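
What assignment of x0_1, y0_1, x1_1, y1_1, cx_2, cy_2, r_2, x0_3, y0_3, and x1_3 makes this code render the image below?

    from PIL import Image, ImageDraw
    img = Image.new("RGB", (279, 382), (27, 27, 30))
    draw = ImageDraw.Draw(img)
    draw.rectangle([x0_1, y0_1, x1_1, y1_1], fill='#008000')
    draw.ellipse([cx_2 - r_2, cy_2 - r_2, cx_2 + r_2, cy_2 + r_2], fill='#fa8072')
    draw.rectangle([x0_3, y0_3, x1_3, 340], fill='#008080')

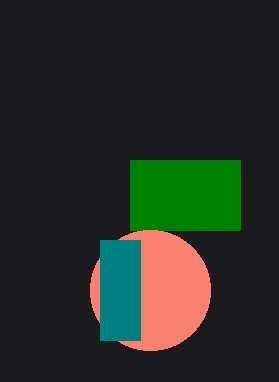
x0_1 = 130
y0_1 = 160
x1_1 = 240
y1_1 = 230
cx_2 = 150
cy_2 = 290
r_2 = 60
x0_3 = 100
y0_3 = 240
x1_3 = 140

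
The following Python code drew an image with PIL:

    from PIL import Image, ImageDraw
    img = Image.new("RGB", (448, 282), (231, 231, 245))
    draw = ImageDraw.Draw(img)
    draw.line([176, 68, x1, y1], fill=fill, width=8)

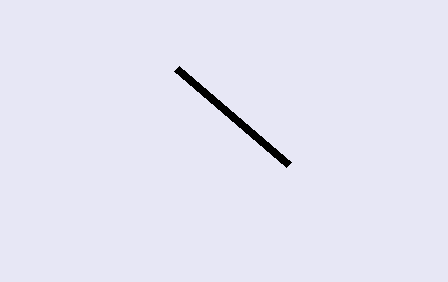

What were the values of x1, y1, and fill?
x1 = 288
y1 = 164
fill = 'black'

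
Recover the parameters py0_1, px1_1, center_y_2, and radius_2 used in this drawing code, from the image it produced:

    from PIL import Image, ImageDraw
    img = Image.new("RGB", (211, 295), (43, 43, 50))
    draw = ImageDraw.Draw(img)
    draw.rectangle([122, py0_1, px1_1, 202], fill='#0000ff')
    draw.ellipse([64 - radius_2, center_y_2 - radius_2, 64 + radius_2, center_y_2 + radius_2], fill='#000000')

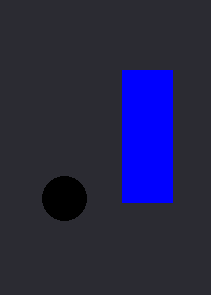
py0_1 = 70, px1_1 = 172, center_y_2 = 198, radius_2 = 22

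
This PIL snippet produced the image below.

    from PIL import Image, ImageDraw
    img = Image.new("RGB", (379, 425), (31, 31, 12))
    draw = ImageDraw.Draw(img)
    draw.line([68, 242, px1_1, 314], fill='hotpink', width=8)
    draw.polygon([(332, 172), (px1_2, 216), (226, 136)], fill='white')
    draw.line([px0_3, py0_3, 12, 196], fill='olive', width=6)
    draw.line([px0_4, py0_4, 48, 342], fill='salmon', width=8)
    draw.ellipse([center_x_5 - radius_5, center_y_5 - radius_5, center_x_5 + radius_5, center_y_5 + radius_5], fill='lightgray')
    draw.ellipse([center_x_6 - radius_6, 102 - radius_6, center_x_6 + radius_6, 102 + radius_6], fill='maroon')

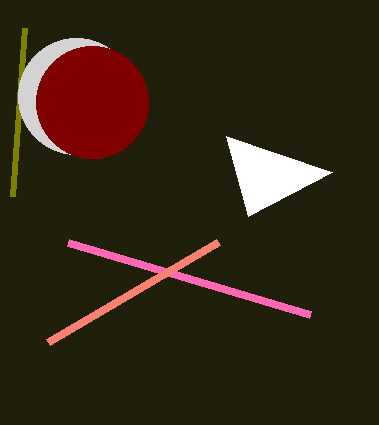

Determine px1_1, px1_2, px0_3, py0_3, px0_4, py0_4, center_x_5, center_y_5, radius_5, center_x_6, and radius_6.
px1_1 = 310, px1_2 = 248, px0_3 = 24, py0_3 = 28, px0_4 = 218, py0_4 = 242, center_x_5 = 76, center_y_5 = 96, radius_5 = 58, center_x_6 = 92, radius_6 = 56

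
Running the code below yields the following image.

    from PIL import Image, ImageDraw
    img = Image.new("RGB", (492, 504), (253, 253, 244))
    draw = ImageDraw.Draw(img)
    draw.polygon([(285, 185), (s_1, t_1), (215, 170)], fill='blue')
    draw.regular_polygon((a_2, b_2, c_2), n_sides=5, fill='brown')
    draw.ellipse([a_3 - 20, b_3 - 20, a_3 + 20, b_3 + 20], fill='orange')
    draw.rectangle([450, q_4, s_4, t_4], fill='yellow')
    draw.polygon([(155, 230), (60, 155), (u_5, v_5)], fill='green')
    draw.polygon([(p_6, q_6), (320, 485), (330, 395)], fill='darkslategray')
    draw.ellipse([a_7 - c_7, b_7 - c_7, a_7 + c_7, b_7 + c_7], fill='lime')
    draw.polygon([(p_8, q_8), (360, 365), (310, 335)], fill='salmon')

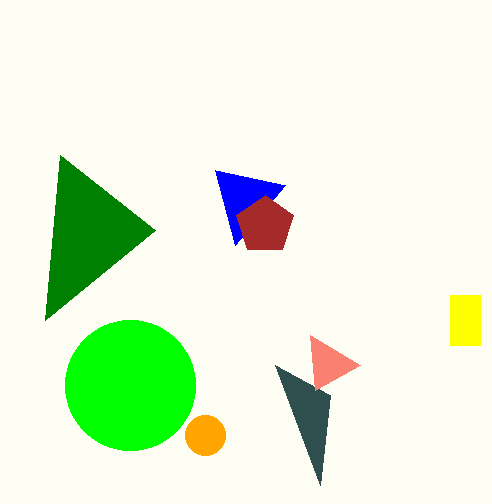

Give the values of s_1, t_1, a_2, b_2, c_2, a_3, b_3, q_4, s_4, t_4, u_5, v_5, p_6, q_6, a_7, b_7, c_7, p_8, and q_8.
s_1 = 235
t_1 = 245
a_2 = 265
b_2 = 225
c_2 = 30
a_3 = 205
b_3 = 435
q_4 = 295
s_4 = 480
t_4 = 345
u_5 = 45
v_5 = 320
p_6 = 275
q_6 = 365
a_7 = 130
b_7 = 385
c_7 = 65
p_8 = 315
q_8 = 390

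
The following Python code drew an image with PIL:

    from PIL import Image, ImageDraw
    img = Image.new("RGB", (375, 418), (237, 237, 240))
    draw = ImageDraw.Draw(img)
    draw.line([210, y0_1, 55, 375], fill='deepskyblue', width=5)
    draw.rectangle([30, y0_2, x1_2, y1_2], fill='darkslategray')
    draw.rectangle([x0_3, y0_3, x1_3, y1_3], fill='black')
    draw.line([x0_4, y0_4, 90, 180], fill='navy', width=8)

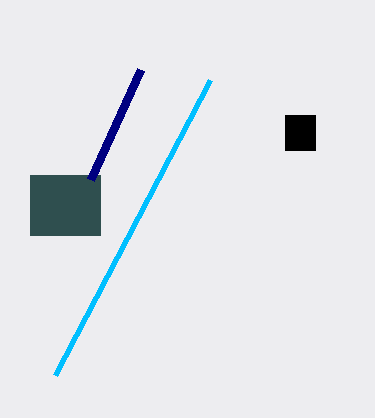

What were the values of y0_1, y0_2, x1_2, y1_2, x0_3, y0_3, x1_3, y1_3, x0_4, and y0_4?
y0_1 = 80, y0_2 = 175, x1_2 = 100, y1_2 = 235, x0_3 = 285, y0_3 = 115, x1_3 = 315, y1_3 = 150, x0_4 = 140, y0_4 = 70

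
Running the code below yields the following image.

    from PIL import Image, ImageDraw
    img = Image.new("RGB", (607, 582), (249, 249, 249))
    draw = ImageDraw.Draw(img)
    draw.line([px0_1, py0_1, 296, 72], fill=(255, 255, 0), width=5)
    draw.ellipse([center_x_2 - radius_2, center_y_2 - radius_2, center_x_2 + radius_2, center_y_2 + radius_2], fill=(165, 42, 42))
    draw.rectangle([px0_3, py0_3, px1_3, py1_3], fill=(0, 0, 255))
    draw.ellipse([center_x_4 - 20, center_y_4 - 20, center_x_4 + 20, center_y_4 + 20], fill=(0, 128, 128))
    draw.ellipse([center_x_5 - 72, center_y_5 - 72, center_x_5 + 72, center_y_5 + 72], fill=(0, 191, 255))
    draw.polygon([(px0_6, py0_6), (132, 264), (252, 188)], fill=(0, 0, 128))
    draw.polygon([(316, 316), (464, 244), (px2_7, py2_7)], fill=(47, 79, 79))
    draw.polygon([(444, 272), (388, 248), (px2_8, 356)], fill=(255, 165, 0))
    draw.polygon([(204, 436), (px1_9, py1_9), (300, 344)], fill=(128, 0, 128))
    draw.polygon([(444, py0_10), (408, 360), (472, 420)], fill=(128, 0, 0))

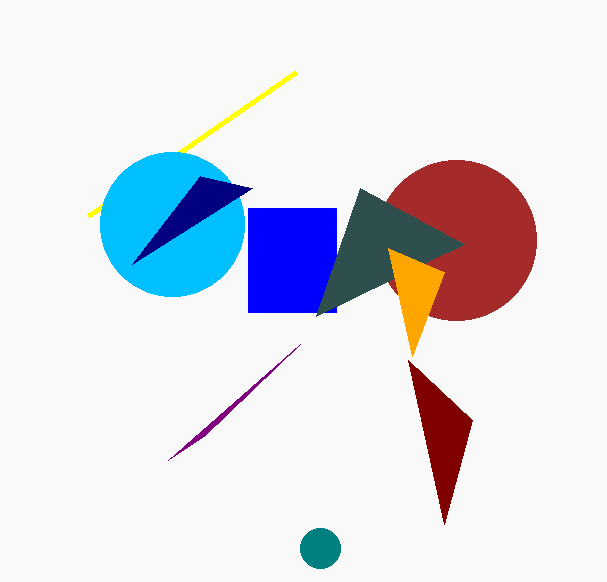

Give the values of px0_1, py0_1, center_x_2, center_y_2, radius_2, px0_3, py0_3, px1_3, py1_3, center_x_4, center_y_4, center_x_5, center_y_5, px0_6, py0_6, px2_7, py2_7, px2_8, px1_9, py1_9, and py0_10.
px0_1 = 88
py0_1 = 216
center_x_2 = 456
center_y_2 = 240
radius_2 = 80
px0_3 = 248
py0_3 = 208
px1_3 = 336
py1_3 = 312
center_x_4 = 320
center_y_4 = 548
center_x_5 = 172
center_y_5 = 224
px0_6 = 200
py0_6 = 176
px2_7 = 360
py2_7 = 188
px2_8 = 412
px1_9 = 168
py1_9 = 460
py0_10 = 524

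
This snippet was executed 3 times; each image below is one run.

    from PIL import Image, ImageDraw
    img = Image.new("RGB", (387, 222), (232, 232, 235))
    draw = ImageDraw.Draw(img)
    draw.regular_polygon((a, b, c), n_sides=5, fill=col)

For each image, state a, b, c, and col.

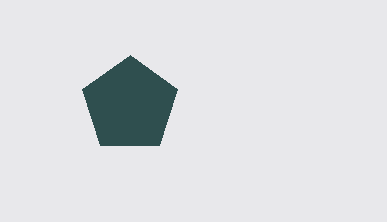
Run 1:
a = 130, b = 105, c = 50, col = 'darkslategray'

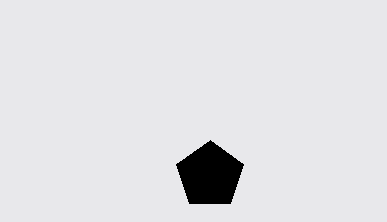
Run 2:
a = 210, b = 175, c = 35, col = 'black'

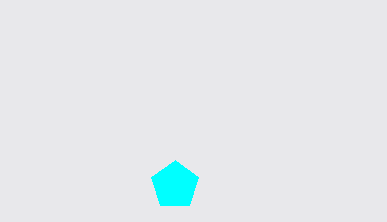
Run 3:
a = 175
b = 185
c = 25
col = 'cyan'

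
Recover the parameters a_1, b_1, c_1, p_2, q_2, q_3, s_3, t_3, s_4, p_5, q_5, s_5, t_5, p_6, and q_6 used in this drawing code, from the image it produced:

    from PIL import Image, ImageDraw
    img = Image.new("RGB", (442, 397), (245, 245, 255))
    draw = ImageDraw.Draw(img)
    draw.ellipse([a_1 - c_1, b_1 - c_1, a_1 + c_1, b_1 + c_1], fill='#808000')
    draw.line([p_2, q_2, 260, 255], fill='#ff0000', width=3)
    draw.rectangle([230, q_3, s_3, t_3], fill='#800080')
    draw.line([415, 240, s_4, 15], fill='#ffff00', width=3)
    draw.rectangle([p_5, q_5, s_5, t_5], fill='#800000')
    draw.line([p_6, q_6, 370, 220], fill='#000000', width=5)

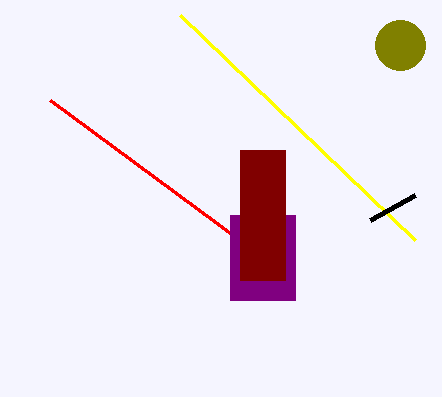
a_1 = 400; b_1 = 45; c_1 = 25; p_2 = 50; q_2 = 100; q_3 = 215; s_3 = 295; t_3 = 300; s_4 = 180; p_5 = 240; q_5 = 150; s_5 = 285; t_5 = 280; p_6 = 415; q_6 = 195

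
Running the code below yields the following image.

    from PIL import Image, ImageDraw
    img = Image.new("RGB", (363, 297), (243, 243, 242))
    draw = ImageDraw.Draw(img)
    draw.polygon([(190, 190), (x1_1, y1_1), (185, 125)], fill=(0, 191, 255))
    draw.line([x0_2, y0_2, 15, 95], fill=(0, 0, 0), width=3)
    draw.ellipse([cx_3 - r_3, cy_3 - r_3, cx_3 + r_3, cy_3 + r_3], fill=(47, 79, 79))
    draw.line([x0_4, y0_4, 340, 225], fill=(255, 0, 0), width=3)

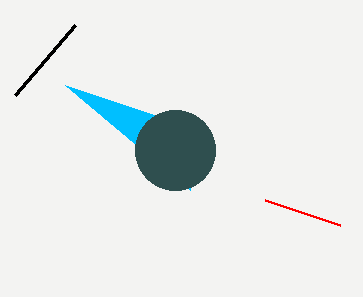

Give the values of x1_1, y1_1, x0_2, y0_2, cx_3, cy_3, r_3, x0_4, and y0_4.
x1_1 = 65, y1_1 = 85, x0_2 = 75, y0_2 = 25, cx_3 = 175, cy_3 = 150, r_3 = 40, x0_4 = 265, y0_4 = 200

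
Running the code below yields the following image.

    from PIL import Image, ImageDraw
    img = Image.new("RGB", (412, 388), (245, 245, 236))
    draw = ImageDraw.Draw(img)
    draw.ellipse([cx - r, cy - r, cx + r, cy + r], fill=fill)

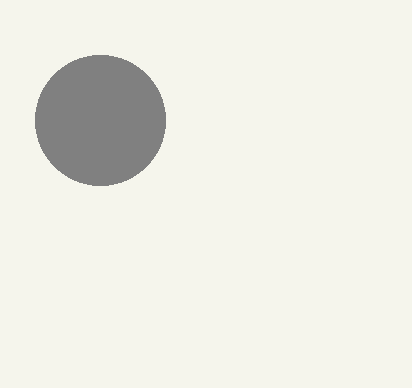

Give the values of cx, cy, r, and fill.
cx = 100; cy = 120; r = 65; fill = 'gray'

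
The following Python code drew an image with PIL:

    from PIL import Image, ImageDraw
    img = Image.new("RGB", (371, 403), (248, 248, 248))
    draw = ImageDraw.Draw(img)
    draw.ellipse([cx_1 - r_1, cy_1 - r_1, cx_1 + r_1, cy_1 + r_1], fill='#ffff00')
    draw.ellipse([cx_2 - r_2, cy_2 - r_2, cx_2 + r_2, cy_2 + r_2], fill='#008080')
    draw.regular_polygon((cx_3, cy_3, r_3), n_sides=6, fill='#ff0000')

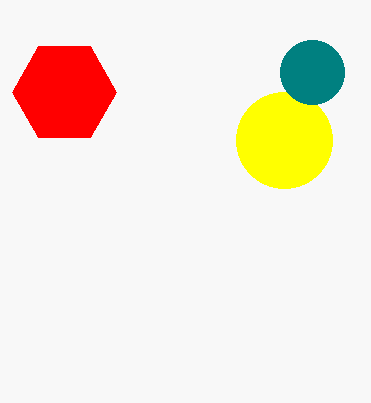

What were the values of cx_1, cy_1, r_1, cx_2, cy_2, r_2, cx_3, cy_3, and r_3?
cx_1 = 284, cy_1 = 140, r_1 = 48, cx_2 = 312, cy_2 = 72, r_2 = 32, cx_3 = 64, cy_3 = 92, r_3 = 52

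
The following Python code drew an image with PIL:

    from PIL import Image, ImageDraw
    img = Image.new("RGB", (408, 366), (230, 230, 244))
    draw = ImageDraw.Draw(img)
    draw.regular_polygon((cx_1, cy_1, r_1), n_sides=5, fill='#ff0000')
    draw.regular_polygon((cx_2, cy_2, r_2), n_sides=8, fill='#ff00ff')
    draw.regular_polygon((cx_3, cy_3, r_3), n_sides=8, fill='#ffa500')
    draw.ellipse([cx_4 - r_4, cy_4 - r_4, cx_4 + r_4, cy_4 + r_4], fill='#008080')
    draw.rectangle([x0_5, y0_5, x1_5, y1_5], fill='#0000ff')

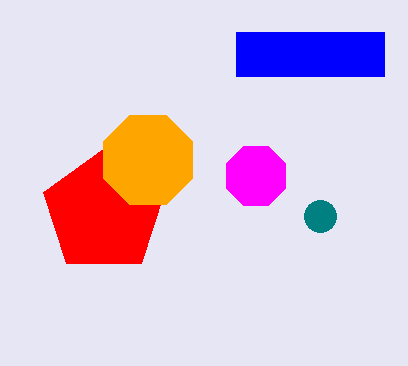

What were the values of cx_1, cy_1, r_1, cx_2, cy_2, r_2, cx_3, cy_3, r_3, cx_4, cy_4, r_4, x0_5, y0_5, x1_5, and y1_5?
cx_1 = 104; cy_1 = 212; r_1 = 64; cx_2 = 256; cy_2 = 176; r_2 = 32; cx_3 = 148; cy_3 = 160; r_3 = 48; cx_4 = 320; cy_4 = 216; r_4 = 16; x0_5 = 236; y0_5 = 32; x1_5 = 384; y1_5 = 76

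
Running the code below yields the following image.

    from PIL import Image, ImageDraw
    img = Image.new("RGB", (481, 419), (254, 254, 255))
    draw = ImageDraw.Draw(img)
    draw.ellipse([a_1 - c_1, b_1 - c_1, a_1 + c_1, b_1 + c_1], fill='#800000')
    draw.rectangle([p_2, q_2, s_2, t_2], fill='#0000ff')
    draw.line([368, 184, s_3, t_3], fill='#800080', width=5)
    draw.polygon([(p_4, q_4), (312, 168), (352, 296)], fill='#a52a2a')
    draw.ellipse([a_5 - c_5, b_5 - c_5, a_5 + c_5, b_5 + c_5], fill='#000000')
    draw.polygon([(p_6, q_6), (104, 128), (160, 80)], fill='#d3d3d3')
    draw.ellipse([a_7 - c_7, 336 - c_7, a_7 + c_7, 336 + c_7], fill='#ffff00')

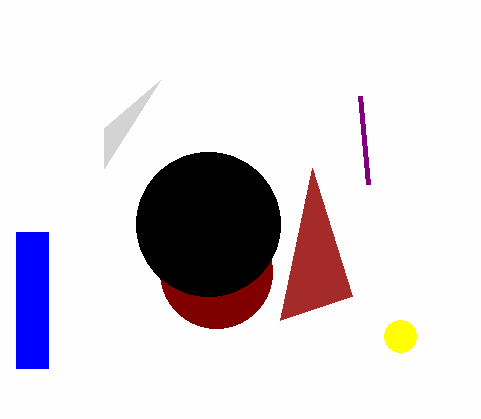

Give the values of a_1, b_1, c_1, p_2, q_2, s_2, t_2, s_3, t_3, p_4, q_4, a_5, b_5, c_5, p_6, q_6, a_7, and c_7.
a_1 = 216, b_1 = 272, c_1 = 56, p_2 = 16, q_2 = 232, s_2 = 48, t_2 = 368, s_3 = 360, t_3 = 96, p_4 = 280, q_4 = 320, a_5 = 208, b_5 = 224, c_5 = 72, p_6 = 104, q_6 = 168, a_7 = 400, c_7 = 16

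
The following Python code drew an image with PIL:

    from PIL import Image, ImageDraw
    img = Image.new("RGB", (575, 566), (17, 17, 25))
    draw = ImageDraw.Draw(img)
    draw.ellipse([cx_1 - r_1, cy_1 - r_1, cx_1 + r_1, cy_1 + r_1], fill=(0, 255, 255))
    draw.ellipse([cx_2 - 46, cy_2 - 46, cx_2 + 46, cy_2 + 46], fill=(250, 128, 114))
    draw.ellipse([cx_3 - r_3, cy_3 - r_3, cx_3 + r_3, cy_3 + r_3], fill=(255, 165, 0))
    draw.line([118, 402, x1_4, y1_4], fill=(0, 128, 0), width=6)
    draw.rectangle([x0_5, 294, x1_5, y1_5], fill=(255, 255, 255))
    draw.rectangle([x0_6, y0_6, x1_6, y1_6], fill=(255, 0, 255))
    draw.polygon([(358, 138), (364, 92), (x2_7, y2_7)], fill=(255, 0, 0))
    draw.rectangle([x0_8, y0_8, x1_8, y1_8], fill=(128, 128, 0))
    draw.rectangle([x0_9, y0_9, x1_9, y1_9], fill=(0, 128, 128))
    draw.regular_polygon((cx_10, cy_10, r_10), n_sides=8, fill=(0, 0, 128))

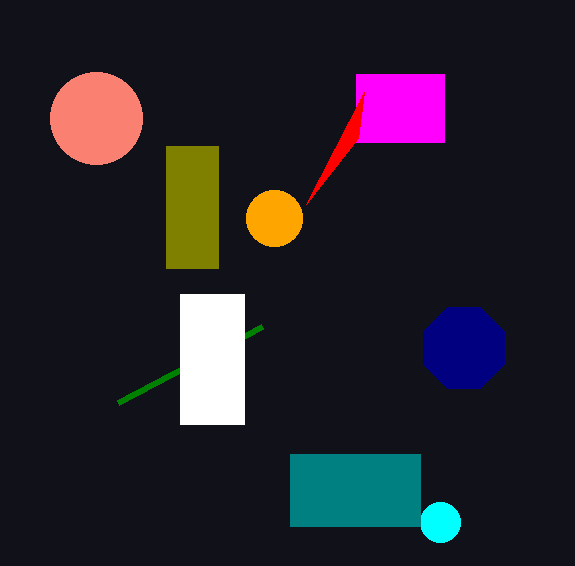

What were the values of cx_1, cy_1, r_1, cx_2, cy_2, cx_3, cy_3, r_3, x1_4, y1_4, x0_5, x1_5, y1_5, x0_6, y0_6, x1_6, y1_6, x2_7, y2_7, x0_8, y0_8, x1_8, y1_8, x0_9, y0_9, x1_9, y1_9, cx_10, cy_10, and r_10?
cx_1 = 440; cy_1 = 522; r_1 = 20; cx_2 = 96; cy_2 = 118; cx_3 = 274; cy_3 = 218; r_3 = 28; x1_4 = 262; y1_4 = 326; x0_5 = 180; x1_5 = 244; y1_5 = 424; x0_6 = 356; y0_6 = 74; x1_6 = 444; y1_6 = 142; x2_7 = 306; y2_7 = 204; x0_8 = 166; y0_8 = 146; x1_8 = 218; y1_8 = 268; x0_9 = 290; y0_9 = 454; x1_9 = 420; y1_9 = 526; cx_10 = 464; cy_10 = 348; r_10 = 44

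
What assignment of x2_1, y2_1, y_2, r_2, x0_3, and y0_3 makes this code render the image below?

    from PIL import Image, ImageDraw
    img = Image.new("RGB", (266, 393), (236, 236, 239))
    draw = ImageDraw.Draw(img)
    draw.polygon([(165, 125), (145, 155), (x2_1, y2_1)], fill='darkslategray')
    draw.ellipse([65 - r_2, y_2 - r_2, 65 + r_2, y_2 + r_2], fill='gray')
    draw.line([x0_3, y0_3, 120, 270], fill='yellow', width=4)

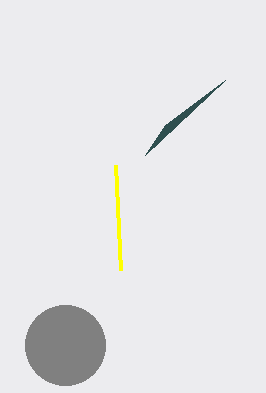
x2_1 = 225
y2_1 = 80
y_2 = 345
r_2 = 40
x0_3 = 115
y0_3 = 165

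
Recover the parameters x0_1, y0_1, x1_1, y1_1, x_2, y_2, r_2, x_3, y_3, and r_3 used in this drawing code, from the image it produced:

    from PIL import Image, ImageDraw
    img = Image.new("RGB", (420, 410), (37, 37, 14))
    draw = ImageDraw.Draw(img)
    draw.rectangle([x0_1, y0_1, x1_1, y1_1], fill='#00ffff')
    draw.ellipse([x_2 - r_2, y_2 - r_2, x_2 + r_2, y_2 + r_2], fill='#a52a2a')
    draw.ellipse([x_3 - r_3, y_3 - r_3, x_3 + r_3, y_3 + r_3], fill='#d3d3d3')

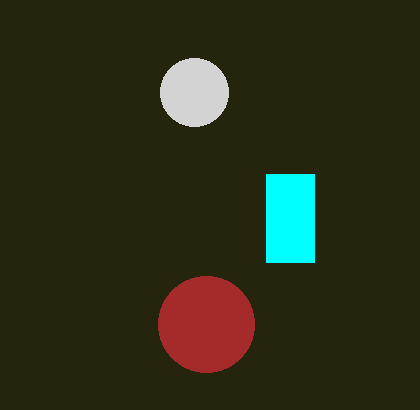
x0_1 = 266
y0_1 = 174
x1_1 = 314
y1_1 = 262
x_2 = 206
y_2 = 324
r_2 = 48
x_3 = 194
y_3 = 92
r_3 = 34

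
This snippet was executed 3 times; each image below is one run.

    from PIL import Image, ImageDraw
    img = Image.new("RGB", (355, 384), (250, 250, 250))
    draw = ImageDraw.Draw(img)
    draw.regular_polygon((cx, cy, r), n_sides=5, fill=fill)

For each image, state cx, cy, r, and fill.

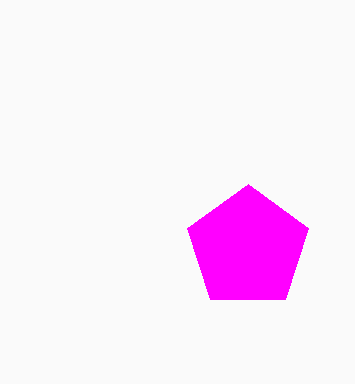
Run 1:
cx = 248, cy = 248, r = 64, fill = 'magenta'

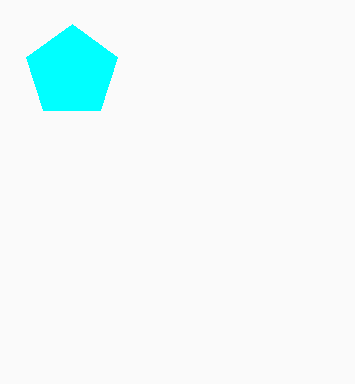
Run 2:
cx = 72; cy = 72; r = 48; fill = 'cyan'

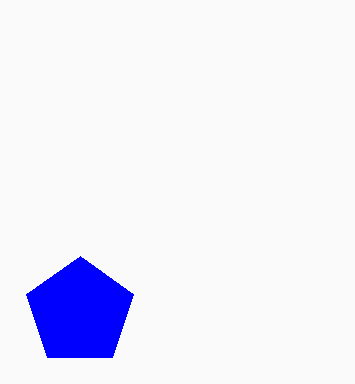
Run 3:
cx = 80, cy = 312, r = 56, fill = 'blue'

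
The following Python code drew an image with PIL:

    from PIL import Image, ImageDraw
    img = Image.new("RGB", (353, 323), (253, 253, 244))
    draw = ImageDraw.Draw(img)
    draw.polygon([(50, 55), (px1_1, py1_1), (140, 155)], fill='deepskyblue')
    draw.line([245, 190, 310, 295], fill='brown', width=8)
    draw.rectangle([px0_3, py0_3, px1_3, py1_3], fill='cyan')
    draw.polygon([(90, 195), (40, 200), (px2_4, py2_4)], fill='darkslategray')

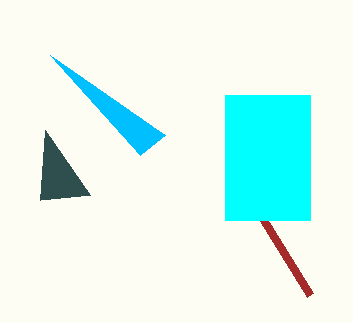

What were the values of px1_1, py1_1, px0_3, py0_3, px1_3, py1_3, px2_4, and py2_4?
px1_1 = 165; py1_1 = 135; px0_3 = 225; py0_3 = 95; px1_3 = 310; py1_3 = 220; px2_4 = 45; py2_4 = 130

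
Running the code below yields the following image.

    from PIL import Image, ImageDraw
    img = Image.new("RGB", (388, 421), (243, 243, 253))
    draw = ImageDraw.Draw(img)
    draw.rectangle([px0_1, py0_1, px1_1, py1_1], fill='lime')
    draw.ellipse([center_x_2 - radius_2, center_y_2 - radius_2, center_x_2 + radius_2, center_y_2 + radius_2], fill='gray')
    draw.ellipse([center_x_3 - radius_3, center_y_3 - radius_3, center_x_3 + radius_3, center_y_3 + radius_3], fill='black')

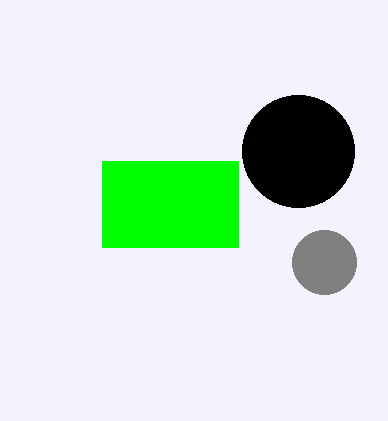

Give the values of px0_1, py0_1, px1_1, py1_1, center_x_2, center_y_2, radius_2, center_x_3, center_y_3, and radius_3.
px0_1 = 102; py0_1 = 161; px1_1 = 238; py1_1 = 247; center_x_2 = 324; center_y_2 = 262; radius_2 = 32; center_x_3 = 298; center_y_3 = 151; radius_3 = 56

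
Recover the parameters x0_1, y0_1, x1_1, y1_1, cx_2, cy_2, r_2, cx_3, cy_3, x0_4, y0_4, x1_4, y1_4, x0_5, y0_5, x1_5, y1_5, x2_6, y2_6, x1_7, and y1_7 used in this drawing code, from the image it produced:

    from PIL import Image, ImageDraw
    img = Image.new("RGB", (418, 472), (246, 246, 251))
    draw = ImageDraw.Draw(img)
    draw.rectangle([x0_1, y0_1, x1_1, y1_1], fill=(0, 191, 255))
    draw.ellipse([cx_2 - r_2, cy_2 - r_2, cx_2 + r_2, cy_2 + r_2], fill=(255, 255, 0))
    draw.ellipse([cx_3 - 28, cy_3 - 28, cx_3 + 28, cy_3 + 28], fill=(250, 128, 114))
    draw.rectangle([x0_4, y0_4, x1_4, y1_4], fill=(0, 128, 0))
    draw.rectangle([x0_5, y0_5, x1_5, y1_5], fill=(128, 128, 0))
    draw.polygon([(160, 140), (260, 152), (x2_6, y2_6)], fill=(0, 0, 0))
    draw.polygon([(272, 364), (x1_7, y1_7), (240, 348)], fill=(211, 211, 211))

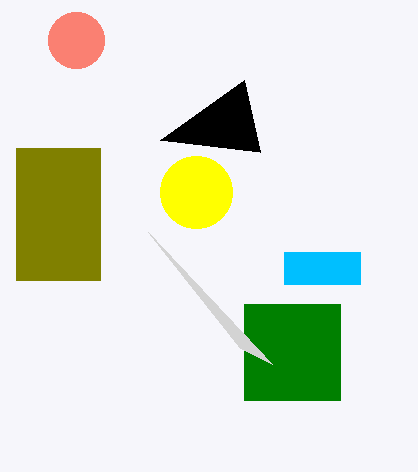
x0_1 = 284; y0_1 = 252; x1_1 = 360; y1_1 = 284; cx_2 = 196; cy_2 = 192; r_2 = 36; cx_3 = 76; cy_3 = 40; x0_4 = 244; y0_4 = 304; x1_4 = 340; y1_4 = 400; x0_5 = 16; y0_5 = 148; x1_5 = 100; y1_5 = 280; x2_6 = 244; y2_6 = 80; x1_7 = 148; y1_7 = 232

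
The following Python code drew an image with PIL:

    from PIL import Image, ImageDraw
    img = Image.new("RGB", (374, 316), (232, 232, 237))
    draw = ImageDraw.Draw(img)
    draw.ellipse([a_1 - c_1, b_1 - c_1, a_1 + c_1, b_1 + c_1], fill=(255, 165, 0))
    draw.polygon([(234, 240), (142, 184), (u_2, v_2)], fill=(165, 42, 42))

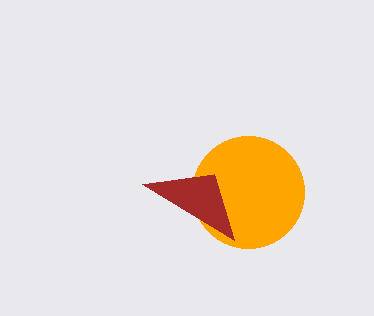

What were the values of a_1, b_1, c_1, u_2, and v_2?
a_1 = 248
b_1 = 192
c_1 = 56
u_2 = 214
v_2 = 174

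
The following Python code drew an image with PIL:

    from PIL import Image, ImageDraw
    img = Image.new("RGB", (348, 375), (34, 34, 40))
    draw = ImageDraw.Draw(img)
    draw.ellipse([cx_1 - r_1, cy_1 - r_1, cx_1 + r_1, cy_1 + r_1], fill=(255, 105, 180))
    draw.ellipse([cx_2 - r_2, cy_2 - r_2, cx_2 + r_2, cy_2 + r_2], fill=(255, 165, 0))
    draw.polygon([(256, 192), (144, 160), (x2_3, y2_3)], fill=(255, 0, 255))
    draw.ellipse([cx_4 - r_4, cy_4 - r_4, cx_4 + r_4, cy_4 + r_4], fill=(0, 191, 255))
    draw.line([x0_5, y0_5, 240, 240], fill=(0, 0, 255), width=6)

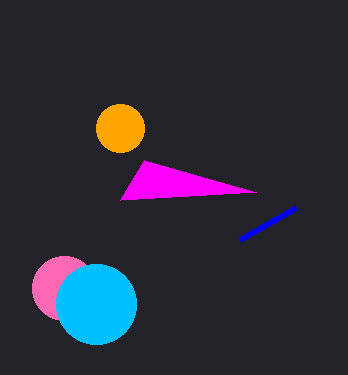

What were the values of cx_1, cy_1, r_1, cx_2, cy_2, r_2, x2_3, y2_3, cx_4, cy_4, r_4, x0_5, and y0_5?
cx_1 = 64; cy_1 = 288; r_1 = 32; cx_2 = 120; cy_2 = 128; r_2 = 24; x2_3 = 120; y2_3 = 200; cx_4 = 96; cy_4 = 304; r_4 = 40; x0_5 = 296; y0_5 = 208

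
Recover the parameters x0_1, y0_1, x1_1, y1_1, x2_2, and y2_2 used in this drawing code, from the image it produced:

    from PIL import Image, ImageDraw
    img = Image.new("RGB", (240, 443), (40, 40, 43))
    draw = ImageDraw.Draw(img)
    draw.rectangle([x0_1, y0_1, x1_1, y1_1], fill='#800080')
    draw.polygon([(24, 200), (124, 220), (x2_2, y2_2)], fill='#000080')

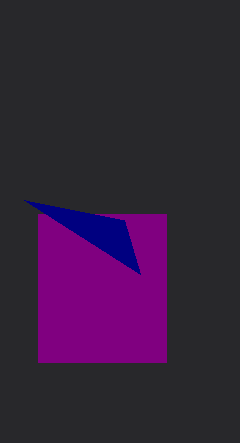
x0_1 = 38, y0_1 = 214, x1_1 = 166, y1_1 = 362, x2_2 = 140, y2_2 = 274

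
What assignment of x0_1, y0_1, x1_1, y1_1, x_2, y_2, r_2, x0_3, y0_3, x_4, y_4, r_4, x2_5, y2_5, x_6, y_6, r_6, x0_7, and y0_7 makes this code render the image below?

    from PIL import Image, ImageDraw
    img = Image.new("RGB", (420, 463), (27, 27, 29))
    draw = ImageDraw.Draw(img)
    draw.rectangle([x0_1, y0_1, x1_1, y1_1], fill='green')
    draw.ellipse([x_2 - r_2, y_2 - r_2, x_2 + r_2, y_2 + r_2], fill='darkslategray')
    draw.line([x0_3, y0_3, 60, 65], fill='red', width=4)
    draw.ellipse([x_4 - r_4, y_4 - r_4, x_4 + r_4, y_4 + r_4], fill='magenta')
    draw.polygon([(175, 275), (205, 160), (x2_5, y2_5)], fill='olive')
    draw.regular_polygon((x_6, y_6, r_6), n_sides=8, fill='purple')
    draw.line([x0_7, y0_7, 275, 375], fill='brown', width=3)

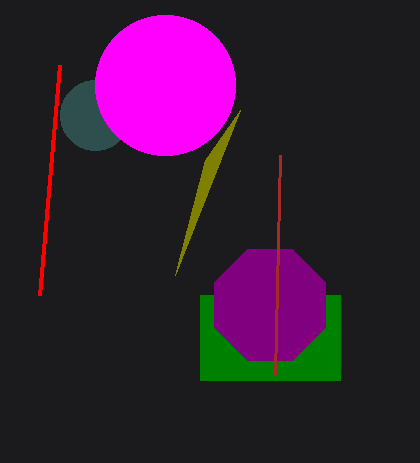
x0_1 = 200; y0_1 = 295; x1_1 = 340; y1_1 = 380; x_2 = 95; y_2 = 115; r_2 = 35; x0_3 = 40; y0_3 = 295; x_4 = 165; y_4 = 85; r_4 = 70; x2_5 = 240; y2_5 = 110; x_6 = 270; y_6 = 305; r_6 = 60; x0_7 = 280; y0_7 = 155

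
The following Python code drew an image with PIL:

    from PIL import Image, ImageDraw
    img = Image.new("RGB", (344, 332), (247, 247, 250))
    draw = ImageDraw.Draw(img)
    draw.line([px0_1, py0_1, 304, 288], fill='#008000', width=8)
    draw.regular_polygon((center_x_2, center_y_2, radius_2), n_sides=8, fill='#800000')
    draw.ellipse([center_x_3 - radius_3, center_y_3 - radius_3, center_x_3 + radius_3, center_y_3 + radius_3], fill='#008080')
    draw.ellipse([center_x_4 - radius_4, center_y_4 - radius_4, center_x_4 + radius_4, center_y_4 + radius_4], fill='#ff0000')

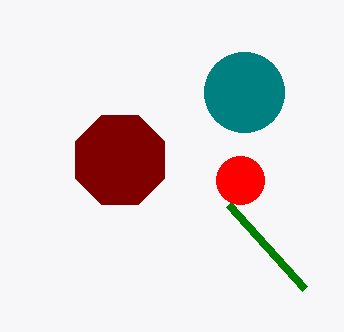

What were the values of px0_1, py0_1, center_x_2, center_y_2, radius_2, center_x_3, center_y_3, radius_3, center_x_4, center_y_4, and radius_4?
px0_1 = 228, py0_1 = 204, center_x_2 = 120, center_y_2 = 160, radius_2 = 48, center_x_3 = 244, center_y_3 = 92, radius_3 = 40, center_x_4 = 240, center_y_4 = 180, radius_4 = 24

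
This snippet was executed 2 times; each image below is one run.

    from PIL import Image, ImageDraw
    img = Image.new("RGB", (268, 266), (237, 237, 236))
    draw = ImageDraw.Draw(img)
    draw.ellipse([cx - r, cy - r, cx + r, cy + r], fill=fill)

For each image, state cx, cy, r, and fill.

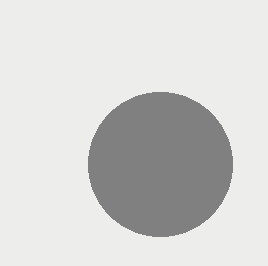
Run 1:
cx = 160, cy = 164, r = 72, fill = 'gray'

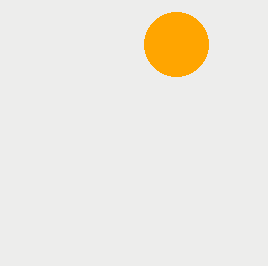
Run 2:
cx = 176; cy = 44; r = 32; fill = 'orange'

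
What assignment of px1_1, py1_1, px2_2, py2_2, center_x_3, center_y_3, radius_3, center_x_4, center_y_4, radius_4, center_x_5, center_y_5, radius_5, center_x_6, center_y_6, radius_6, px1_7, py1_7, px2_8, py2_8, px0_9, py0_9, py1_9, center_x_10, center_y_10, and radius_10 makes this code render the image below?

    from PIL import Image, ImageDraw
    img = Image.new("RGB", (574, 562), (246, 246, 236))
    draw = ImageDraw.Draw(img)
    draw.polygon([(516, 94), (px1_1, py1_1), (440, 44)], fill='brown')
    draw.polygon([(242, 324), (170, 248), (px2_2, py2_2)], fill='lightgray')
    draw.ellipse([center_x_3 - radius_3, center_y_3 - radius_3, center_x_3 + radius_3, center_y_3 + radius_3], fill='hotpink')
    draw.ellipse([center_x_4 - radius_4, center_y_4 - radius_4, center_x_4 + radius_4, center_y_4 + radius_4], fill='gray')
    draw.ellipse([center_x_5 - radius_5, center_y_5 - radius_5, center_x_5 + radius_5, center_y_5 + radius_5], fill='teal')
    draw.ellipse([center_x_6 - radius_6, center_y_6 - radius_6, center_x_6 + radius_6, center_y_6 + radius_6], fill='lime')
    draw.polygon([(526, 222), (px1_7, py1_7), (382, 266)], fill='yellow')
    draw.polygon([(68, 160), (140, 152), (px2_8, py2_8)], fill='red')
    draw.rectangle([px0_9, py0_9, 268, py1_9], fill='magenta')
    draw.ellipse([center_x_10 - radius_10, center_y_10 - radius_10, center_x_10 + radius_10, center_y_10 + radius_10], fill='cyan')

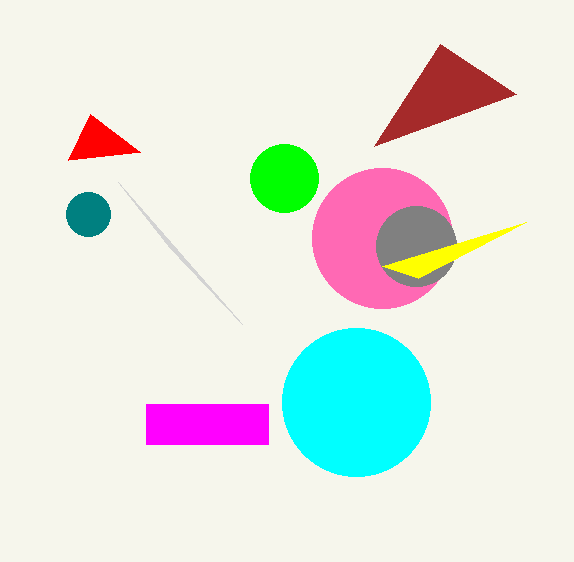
px1_1 = 374
py1_1 = 146
px2_2 = 118
py2_2 = 182
center_x_3 = 382
center_y_3 = 238
radius_3 = 70
center_x_4 = 416
center_y_4 = 246
radius_4 = 40
center_x_5 = 88
center_y_5 = 214
radius_5 = 22
center_x_6 = 284
center_y_6 = 178
radius_6 = 34
px1_7 = 418
py1_7 = 278
px2_8 = 90
py2_8 = 114
px0_9 = 146
py0_9 = 404
py1_9 = 444
center_x_10 = 356
center_y_10 = 402
radius_10 = 74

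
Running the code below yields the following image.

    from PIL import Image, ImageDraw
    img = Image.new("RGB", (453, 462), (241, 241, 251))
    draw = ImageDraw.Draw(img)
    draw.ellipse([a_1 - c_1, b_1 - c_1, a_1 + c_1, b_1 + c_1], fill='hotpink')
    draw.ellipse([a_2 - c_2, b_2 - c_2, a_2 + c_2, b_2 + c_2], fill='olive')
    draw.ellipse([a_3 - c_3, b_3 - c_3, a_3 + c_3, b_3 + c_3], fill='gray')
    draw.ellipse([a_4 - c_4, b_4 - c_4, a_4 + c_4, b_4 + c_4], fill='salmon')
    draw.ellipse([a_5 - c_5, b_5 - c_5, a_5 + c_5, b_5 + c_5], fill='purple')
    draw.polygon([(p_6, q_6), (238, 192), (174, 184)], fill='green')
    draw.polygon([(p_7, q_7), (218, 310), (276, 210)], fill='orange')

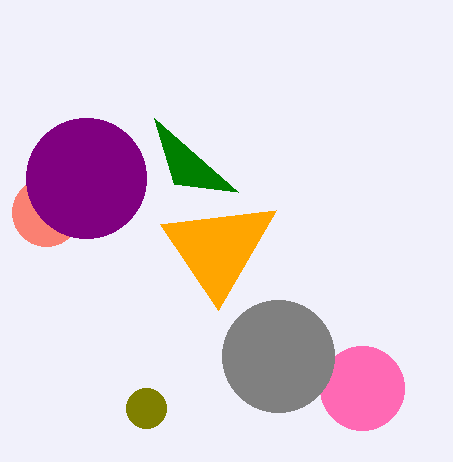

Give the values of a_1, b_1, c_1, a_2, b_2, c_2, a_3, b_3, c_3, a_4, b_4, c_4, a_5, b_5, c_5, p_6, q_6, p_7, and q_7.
a_1 = 362; b_1 = 388; c_1 = 42; a_2 = 146; b_2 = 408; c_2 = 20; a_3 = 278; b_3 = 356; c_3 = 56; a_4 = 46; b_4 = 212; c_4 = 34; a_5 = 86; b_5 = 178; c_5 = 60; p_6 = 154; q_6 = 118; p_7 = 160; q_7 = 224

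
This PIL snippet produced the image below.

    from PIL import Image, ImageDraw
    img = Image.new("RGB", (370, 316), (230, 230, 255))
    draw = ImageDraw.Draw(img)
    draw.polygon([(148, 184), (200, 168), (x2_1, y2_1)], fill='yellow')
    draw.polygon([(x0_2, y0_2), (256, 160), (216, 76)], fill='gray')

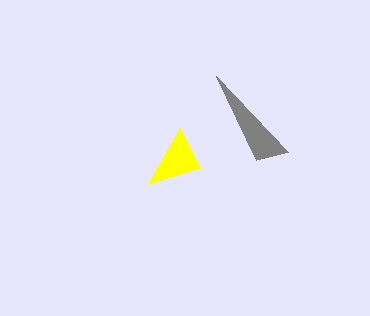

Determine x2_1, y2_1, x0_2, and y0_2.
x2_1 = 180, y2_1 = 128, x0_2 = 288, y0_2 = 152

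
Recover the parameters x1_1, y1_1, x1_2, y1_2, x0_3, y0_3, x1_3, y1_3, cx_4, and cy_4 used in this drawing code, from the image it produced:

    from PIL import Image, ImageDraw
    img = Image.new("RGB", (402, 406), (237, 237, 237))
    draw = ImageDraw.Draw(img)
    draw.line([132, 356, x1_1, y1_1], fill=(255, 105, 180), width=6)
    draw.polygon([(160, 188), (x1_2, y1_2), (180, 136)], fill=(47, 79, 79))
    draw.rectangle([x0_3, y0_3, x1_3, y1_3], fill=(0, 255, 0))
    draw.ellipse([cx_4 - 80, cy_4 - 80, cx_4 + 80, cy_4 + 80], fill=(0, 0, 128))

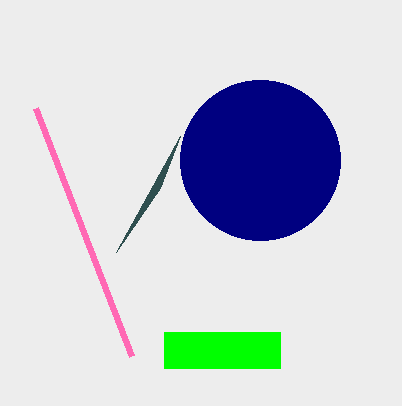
x1_1 = 36; y1_1 = 108; x1_2 = 116; y1_2 = 252; x0_3 = 164; y0_3 = 332; x1_3 = 280; y1_3 = 368; cx_4 = 260; cy_4 = 160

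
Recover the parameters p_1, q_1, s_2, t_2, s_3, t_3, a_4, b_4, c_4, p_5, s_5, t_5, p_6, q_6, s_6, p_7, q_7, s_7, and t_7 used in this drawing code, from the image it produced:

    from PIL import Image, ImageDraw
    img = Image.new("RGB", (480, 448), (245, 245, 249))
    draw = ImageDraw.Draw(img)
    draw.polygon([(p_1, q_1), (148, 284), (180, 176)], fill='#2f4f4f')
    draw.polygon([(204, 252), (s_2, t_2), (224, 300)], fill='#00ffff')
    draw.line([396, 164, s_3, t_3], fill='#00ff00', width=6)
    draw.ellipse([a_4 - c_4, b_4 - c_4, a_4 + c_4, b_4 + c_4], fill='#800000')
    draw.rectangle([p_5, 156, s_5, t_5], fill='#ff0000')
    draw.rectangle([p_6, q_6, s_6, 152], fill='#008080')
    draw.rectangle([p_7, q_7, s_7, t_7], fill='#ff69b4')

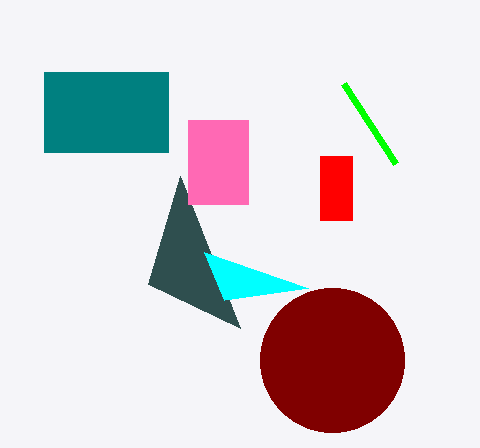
p_1 = 240; q_1 = 328; s_2 = 308; t_2 = 288; s_3 = 344; t_3 = 84; a_4 = 332; b_4 = 360; c_4 = 72; p_5 = 320; s_5 = 352; t_5 = 220; p_6 = 44; q_6 = 72; s_6 = 168; p_7 = 188; q_7 = 120; s_7 = 248; t_7 = 204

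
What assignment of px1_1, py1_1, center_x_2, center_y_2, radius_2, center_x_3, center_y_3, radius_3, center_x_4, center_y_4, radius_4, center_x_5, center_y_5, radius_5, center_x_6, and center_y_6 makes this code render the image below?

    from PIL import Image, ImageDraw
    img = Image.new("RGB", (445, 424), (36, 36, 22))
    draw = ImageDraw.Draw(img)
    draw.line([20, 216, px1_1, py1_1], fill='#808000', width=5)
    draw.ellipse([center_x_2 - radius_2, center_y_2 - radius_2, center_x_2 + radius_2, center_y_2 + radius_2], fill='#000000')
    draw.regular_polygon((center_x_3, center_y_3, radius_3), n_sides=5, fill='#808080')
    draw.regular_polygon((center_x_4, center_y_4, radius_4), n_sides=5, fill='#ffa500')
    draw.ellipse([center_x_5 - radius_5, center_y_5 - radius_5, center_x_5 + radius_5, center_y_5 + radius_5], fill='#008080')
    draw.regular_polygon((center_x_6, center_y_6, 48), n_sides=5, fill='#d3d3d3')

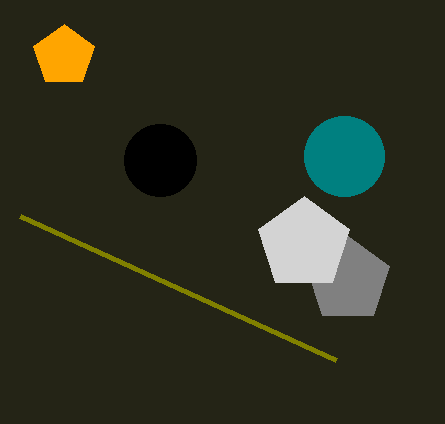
px1_1 = 336
py1_1 = 360
center_x_2 = 160
center_y_2 = 160
radius_2 = 36
center_x_3 = 348
center_y_3 = 280
radius_3 = 44
center_x_4 = 64
center_y_4 = 56
radius_4 = 32
center_x_5 = 344
center_y_5 = 156
radius_5 = 40
center_x_6 = 304
center_y_6 = 244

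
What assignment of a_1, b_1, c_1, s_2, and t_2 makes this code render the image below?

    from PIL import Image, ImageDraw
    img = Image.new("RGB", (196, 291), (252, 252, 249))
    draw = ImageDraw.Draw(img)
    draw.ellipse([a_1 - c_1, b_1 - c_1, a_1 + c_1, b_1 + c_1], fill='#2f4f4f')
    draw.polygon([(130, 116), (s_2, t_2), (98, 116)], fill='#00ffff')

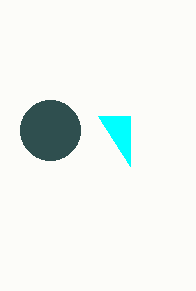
a_1 = 50, b_1 = 130, c_1 = 30, s_2 = 130, t_2 = 166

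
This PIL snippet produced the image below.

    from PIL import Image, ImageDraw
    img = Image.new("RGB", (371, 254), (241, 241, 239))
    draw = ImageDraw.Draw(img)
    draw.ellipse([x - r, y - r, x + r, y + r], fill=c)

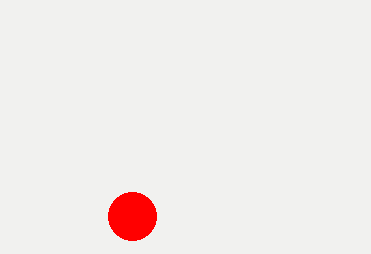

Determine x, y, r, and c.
x = 132; y = 216; r = 24; c = 'red'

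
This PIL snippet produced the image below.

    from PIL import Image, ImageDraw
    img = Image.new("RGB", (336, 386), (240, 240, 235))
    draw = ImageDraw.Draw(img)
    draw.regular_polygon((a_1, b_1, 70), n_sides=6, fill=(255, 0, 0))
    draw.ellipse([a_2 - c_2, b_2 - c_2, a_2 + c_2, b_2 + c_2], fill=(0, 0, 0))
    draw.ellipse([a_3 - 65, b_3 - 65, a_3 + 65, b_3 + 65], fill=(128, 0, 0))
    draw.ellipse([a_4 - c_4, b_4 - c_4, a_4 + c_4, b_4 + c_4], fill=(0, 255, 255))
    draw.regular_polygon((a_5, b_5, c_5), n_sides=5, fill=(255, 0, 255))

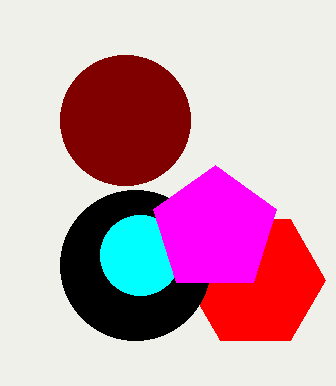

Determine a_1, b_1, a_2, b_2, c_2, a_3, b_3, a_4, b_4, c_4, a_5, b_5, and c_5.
a_1 = 255, b_1 = 280, a_2 = 135, b_2 = 265, c_2 = 75, a_3 = 125, b_3 = 120, a_4 = 140, b_4 = 255, c_4 = 40, a_5 = 215, b_5 = 230, c_5 = 65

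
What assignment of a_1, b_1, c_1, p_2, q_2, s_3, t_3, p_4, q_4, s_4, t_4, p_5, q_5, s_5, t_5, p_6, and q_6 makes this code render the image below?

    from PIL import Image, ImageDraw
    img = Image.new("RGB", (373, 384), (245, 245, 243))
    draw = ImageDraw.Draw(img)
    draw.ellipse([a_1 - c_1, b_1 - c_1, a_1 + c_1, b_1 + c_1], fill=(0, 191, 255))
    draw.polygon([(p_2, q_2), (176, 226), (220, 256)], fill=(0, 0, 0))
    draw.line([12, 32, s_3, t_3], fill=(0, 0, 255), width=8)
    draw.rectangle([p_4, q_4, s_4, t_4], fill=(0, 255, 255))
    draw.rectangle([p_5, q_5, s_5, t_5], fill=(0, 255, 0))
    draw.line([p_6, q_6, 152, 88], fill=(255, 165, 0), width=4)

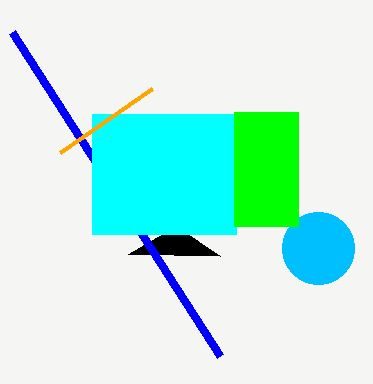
a_1 = 318; b_1 = 248; c_1 = 36; p_2 = 128; q_2 = 254; s_3 = 220; t_3 = 356; p_4 = 92; q_4 = 114; s_4 = 236; t_4 = 234; p_5 = 234; q_5 = 112; s_5 = 298; t_5 = 226; p_6 = 60; q_6 = 152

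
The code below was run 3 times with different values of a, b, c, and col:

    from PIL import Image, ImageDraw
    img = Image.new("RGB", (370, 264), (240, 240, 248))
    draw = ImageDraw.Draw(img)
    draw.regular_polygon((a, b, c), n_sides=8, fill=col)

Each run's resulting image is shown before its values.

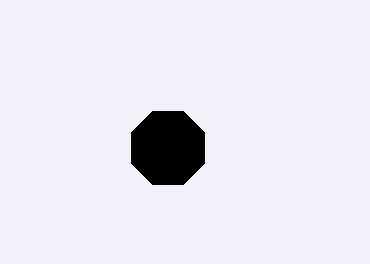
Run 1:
a = 168; b = 148; c = 40; col = 'black'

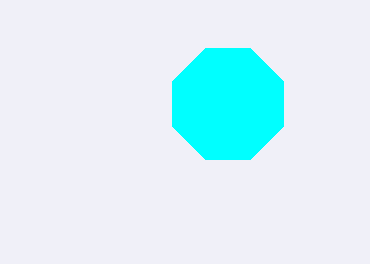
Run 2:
a = 228
b = 104
c = 60
col = 'cyan'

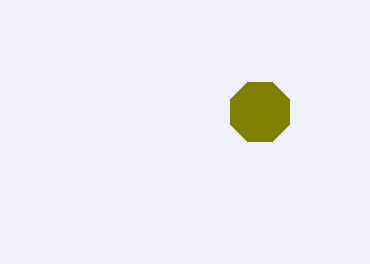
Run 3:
a = 260; b = 112; c = 32; col = 'olive'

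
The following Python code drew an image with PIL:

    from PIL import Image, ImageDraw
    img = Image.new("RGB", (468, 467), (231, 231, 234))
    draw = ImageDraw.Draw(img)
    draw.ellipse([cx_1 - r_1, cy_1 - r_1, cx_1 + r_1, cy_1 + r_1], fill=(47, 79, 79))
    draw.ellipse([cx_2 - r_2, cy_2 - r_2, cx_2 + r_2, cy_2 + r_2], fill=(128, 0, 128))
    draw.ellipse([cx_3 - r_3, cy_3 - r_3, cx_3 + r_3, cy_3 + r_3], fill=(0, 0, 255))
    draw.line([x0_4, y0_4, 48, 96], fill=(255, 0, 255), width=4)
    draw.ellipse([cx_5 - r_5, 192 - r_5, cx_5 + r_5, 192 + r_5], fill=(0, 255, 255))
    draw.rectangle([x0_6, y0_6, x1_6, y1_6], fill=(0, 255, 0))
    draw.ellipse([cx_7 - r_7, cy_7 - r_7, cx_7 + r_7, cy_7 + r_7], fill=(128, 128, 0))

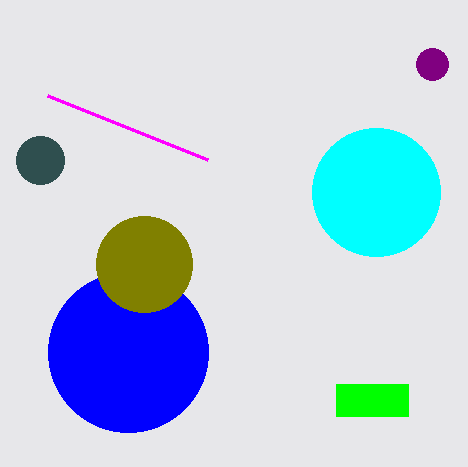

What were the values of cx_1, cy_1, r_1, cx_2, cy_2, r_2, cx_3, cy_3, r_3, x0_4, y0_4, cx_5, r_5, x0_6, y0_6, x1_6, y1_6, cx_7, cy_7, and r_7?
cx_1 = 40, cy_1 = 160, r_1 = 24, cx_2 = 432, cy_2 = 64, r_2 = 16, cx_3 = 128, cy_3 = 352, r_3 = 80, x0_4 = 208, y0_4 = 160, cx_5 = 376, r_5 = 64, x0_6 = 336, y0_6 = 384, x1_6 = 408, y1_6 = 416, cx_7 = 144, cy_7 = 264, r_7 = 48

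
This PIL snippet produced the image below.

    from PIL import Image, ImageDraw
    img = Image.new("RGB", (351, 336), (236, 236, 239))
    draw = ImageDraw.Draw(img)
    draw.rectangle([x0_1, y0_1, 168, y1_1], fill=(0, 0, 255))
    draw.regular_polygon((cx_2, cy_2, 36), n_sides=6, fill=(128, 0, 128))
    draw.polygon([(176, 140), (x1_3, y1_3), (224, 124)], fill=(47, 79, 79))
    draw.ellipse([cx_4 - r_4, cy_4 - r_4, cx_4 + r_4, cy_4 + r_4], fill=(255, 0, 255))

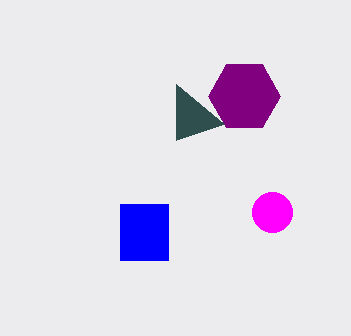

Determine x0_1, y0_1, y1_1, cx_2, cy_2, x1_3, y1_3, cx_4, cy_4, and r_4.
x0_1 = 120
y0_1 = 204
y1_1 = 260
cx_2 = 244
cy_2 = 96
x1_3 = 176
y1_3 = 84
cx_4 = 272
cy_4 = 212
r_4 = 20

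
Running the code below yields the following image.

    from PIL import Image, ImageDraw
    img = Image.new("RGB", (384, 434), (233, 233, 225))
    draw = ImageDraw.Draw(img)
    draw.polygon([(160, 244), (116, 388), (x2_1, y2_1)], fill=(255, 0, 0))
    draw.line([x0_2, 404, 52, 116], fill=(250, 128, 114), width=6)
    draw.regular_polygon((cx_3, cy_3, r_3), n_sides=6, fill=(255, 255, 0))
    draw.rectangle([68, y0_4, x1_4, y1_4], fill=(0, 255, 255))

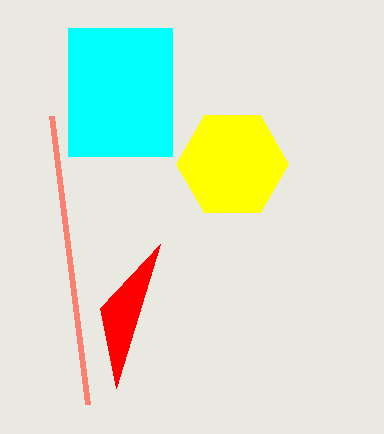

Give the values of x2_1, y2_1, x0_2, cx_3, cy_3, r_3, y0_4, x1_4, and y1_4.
x2_1 = 100, y2_1 = 308, x0_2 = 88, cx_3 = 232, cy_3 = 164, r_3 = 56, y0_4 = 28, x1_4 = 172, y1_4 = 156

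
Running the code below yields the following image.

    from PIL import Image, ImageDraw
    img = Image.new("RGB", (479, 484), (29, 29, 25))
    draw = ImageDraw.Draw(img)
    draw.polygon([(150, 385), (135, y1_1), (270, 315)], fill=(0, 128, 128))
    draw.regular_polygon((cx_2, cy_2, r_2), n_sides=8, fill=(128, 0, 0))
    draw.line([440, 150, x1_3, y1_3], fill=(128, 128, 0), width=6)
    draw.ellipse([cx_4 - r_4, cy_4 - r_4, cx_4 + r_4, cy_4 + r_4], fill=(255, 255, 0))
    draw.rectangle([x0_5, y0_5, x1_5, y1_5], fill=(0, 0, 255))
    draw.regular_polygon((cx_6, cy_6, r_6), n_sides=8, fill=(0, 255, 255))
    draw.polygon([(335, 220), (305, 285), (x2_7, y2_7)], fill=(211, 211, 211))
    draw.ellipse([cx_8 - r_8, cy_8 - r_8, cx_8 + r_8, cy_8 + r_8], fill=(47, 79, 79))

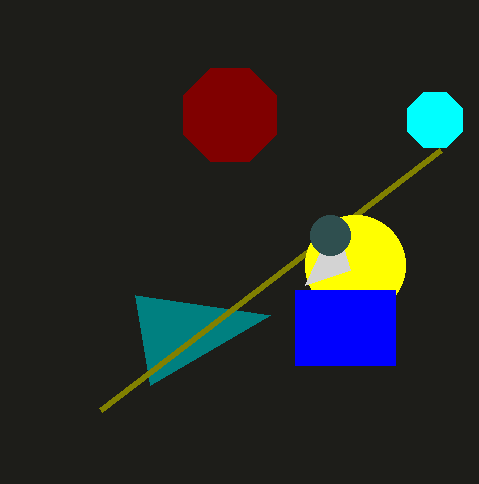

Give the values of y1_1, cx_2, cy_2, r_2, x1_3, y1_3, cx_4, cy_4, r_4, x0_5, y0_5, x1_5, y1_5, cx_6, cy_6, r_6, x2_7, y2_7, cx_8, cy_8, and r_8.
y1_1 = 295; cx_2 = 230; cy_2 = 115; r_2 = 50; x1_3 = 100; y1_3 = 410; cx_4 = 355; cy_4 = 265; r_4 = 50; x0_5 = 295; y0_5 = 290; x1_5 = 395; y1_5 = 365; cx_6 = 435; cy_6 = 120; r_6 = 30; x2_7 = 350; y2_7 = 270; cx_8 = 330; cy_8 = 235; r_8 = 20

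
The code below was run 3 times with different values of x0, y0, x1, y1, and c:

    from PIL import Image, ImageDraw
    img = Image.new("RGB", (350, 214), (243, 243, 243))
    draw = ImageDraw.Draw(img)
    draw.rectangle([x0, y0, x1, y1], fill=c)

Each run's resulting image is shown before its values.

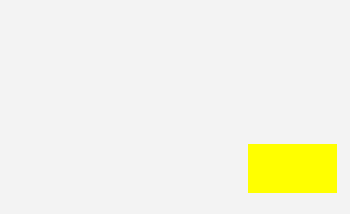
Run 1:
x0 = 248
y0 = 144
x1 = 336
y1 = 192
c = 'yellow'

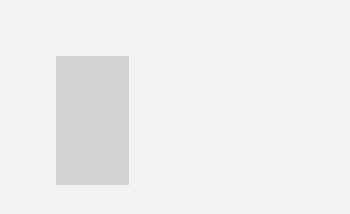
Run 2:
x0 = 56, y0 = 56, x1 = 128, y1 = 184, c = 'lightgray'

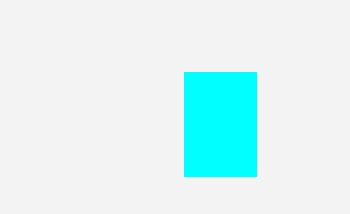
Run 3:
x0 = 184
y0 = 72
x1 = 256
y1 = 176
c = 'cyan'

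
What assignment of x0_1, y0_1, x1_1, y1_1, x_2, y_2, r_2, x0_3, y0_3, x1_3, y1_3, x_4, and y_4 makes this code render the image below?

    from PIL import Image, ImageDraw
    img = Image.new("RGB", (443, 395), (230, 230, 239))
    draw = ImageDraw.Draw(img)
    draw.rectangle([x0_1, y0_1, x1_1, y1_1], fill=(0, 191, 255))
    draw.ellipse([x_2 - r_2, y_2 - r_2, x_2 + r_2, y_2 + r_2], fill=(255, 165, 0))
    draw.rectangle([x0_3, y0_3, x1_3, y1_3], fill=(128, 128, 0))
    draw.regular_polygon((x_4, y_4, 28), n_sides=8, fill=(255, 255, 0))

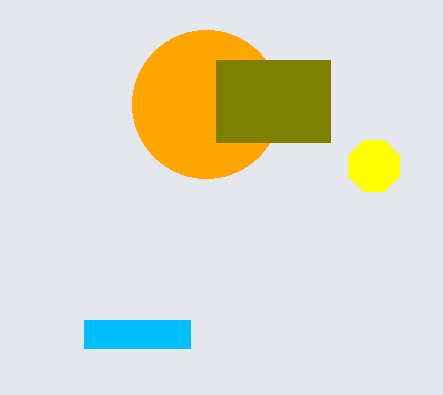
x0_1 = 84; y0_1 = 320; x1_1 = 190; y1_1 = 348; x_2 = 206; y_2 = 104; r_2 = 74; x0_3 = 216; y0_3 = 60; x1_3 = 330; y1_3 = 142; x_4 = 374; y_4 = 166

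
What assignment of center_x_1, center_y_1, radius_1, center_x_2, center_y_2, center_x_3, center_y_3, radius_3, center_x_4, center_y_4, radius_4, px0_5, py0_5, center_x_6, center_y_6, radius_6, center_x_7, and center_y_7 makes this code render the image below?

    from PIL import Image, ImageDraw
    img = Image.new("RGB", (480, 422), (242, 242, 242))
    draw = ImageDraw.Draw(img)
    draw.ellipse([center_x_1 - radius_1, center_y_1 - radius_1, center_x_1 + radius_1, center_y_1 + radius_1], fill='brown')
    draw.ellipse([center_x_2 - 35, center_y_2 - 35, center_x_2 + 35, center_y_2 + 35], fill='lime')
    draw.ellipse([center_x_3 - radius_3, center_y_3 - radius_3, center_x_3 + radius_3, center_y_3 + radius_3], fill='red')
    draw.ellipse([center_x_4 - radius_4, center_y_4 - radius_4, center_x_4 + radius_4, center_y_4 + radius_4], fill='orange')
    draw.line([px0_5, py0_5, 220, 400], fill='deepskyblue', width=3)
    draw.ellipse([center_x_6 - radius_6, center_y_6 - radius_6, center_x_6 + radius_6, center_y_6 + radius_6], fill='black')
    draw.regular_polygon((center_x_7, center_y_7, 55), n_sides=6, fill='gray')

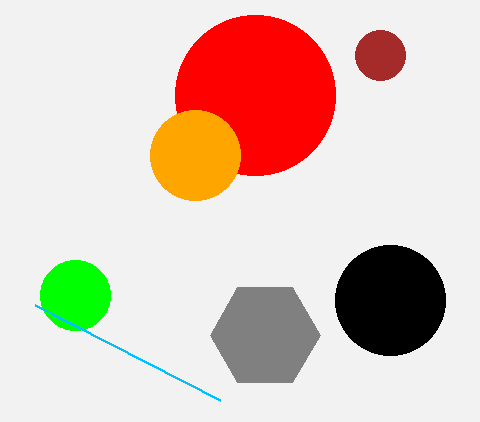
center_x_1 = 380; center_y_1 = 55; radius_1 = 25; center_x_2 = 75; center_y_2 = 295; center_x_3 = 255; center_y_3 = 95; radius_3 = 80; center_x_4 = 195; center_y_4 = 155; radius_4 = 45; px0_5 = 35; py0_5 = 305; center_x_6 = 390; center_y_6 = 300; radius_6 = 55; center_x_7 = 265; center_y_7 = 335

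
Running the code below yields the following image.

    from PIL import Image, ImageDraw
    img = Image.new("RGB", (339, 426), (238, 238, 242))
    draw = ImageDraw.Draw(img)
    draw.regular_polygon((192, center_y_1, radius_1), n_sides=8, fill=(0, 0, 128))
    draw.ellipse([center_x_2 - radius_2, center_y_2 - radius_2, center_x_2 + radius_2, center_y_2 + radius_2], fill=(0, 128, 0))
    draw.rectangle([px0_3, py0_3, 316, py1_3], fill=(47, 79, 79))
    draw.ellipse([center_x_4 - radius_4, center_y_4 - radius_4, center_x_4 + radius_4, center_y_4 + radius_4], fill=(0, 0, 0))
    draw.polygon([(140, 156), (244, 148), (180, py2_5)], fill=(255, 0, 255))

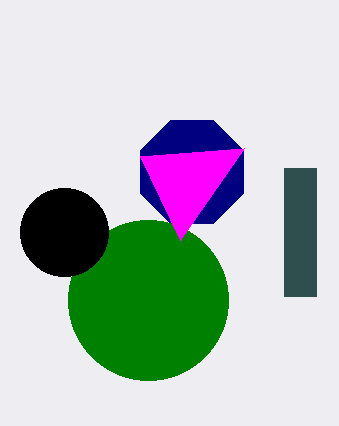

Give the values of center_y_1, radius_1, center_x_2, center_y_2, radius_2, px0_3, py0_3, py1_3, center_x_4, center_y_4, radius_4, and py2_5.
center_y_1 = 172
radius_1 = 56
center_x_2 = 148
center_y_2 = 300
radius_2 = 80
px0_3 = 284
py0_3 = 168
py1_3 = 296
center_x_4 = 64
center_y_4 = 232
radius_4 = 44
py2_5 = 240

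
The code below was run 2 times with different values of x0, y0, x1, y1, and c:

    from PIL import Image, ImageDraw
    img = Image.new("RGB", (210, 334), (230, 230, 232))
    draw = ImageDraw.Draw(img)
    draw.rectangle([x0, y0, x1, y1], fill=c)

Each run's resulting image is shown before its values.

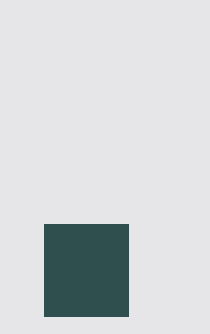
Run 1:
x0 = 44
y0 = 224
x1 = 128
y1 = 316
c = 'darkslategray'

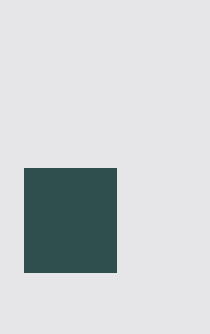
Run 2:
x0 = 24
y0 = 168
x1 = 116
y1 = 272
c = 'darkslategray'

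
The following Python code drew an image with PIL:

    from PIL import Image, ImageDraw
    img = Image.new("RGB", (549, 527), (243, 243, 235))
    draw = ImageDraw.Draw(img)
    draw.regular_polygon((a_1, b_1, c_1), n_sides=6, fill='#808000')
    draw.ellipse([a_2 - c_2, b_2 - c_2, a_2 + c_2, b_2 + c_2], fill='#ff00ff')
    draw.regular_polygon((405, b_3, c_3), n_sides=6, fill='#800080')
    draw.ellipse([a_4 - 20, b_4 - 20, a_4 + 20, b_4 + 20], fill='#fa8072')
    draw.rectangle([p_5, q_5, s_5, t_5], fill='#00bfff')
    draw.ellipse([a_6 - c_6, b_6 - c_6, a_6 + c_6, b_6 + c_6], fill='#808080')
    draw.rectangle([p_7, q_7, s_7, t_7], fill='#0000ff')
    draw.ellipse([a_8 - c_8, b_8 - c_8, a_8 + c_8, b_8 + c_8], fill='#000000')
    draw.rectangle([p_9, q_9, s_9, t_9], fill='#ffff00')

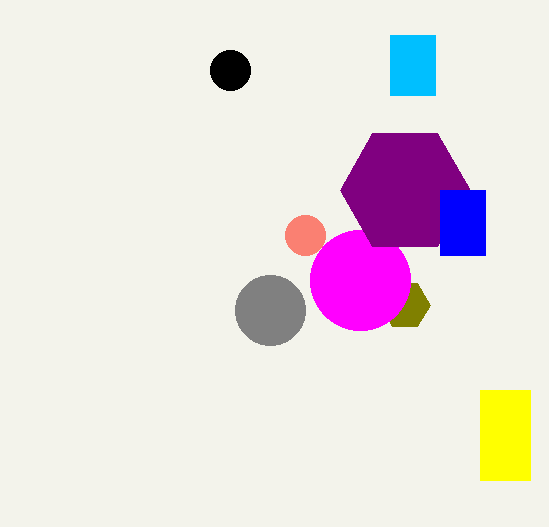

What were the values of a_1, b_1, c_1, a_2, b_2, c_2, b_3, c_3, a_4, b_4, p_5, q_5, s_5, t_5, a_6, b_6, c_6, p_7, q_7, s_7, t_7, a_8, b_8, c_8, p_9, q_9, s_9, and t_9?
a_1 = 405
b_1 = 305
c_1 = 25
a_2 = 360
b_2 = 280
c_2 = 50
b_3 = 190
c_3 = 65
a_4 = 305
b_4 = 235
p_5 = 390
q_5 = 35
s_5 = 435
t_5 = 95
a_6 = 270
b_6 = 310
c_6 = 35
p_7 = 440
q_7 = 190
s_7 = 485
t_7 = 255
a_8 = 230
b_8 = 70
c_8 = 20
p_9 = 480
q_9 = 390
s_9 = 530
t_9 = 480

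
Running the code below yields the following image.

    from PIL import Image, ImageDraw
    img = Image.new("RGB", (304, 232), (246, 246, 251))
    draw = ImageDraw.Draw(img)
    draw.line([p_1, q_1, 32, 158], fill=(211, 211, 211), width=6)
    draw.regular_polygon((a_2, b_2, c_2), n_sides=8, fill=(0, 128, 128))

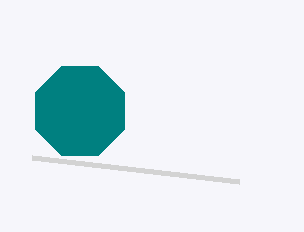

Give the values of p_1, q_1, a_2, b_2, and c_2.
p_1 = 239; q_1 = 182; a_2 = 80; b_2 = 111; c_2 = 48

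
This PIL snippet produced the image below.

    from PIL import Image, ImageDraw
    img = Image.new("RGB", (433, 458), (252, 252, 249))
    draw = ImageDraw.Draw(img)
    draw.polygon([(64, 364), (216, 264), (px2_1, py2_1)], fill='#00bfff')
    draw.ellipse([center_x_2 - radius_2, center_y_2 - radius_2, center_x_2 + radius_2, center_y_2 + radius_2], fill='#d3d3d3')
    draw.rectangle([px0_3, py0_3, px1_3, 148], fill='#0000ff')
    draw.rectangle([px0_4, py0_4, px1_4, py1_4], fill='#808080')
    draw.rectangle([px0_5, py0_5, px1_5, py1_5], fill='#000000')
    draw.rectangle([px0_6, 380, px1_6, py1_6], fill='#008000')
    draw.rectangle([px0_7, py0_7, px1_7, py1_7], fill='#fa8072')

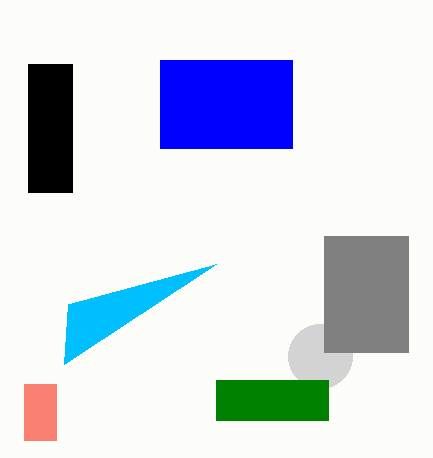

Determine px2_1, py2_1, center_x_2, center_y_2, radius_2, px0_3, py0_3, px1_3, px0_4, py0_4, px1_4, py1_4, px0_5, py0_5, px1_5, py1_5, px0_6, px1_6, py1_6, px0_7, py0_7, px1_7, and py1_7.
px2_1 = 68; py2_1 = 304; center_x_2 = 320; center_y_2 = 356; radius_2 = 32; px0_3 = 160; py0_3 = 60; px1_3 = 292; px0_4 = 324; py0_4 = 236; px1_4 = 408; py1_4 = 352; px0_5 = 28; py0_5 = 64; px1_5 = 72; py1_5 = 192; px0_6 = 216; px1_6 = 328; py1_6 = 420; px0_7 = 24; py0_7 = 384; px1_7 = 56; py1_7 = 440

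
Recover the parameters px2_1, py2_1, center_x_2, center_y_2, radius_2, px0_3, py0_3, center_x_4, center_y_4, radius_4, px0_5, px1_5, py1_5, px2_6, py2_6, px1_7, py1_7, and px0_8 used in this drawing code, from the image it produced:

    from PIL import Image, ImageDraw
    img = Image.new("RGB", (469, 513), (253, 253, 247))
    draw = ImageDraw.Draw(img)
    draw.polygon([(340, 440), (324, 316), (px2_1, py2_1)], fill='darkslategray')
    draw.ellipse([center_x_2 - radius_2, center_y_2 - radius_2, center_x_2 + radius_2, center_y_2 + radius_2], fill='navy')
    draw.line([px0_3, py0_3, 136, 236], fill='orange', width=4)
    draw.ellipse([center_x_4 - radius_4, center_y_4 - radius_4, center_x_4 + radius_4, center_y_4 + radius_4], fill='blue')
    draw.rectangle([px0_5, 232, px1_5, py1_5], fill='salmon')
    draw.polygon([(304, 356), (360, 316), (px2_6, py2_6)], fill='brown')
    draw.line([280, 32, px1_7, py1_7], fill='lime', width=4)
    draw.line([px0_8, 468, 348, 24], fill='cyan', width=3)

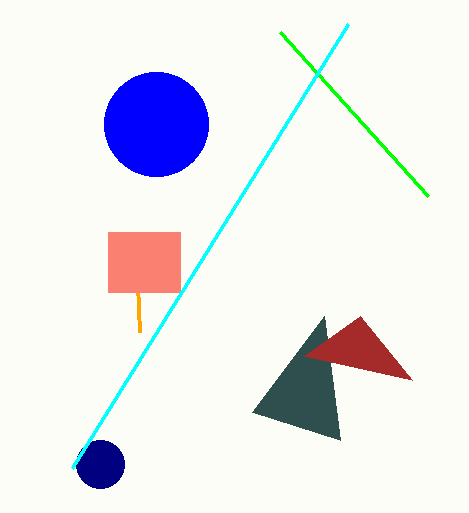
px2_1 = 252, py2_1 = 412, center_x_2 = 100, center_y_2 = 464, radius_2 = 24, px0_3 = 140, py0_3 = 332, center_x_4 = 156, center_y_4 = 124, radius_4 = 52, px0_5 = 108, px1_5 = 180, py1_5 = 292, px2_6 = 412, py2_6 = 380, px1_7 = 428, py1_7 = 196, px0_8 = 72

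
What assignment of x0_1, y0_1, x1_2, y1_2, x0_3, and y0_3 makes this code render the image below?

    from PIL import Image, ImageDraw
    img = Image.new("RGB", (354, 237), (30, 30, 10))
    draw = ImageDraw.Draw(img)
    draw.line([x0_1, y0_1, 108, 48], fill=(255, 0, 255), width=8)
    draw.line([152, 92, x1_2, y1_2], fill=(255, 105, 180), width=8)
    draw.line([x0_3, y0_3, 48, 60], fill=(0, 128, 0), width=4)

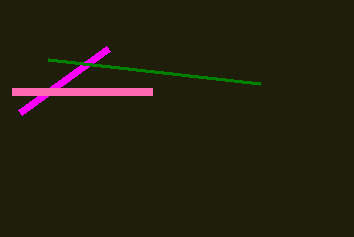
x0_1 = 20; y0_1 = 112; x1_2 = 12; y1_2 = 92; x0_3 = 260; y0_3 = 84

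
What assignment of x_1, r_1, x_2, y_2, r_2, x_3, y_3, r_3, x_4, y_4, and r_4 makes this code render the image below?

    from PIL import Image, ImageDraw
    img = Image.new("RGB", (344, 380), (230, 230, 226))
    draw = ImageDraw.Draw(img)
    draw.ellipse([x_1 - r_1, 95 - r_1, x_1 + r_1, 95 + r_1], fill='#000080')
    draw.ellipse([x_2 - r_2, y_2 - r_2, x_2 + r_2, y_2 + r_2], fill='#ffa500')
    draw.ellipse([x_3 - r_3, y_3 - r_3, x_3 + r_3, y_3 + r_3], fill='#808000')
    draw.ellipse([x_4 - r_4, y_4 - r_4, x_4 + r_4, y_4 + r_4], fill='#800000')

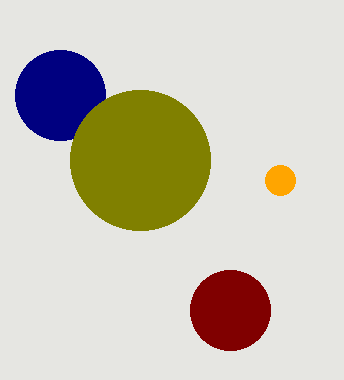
x_1 = 60; r_1 = 45; x_2 = 280; y_2 = 180; r_2 = 15; x_3 = 140; y_3 = 160; r_3 = 70; x_4 = 230; y_4 = 310; r_4 = 40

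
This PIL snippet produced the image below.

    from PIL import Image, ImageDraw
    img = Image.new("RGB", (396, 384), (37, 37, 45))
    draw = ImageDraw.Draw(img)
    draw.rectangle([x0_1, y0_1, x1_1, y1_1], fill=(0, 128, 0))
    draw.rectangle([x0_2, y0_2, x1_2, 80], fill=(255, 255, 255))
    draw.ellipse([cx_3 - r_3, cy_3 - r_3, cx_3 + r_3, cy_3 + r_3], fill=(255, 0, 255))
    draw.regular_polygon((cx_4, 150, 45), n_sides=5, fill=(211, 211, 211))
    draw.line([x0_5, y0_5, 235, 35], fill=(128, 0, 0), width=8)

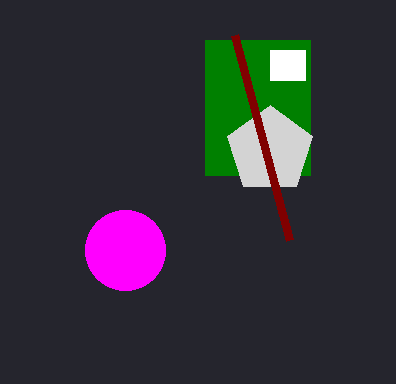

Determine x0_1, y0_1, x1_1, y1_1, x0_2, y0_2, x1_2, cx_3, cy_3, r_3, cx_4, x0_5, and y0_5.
x0_1 = 205; y0_1 = 40; x1_1 = 310; y1_1 = 175; x0_2 = 270; y0_2 = 50; x1_2 = 305; cx_3 = 125; cy_3 = 250; r_3 = 40; cx_4 = 270; x0_5 = 290; y0_5 = 240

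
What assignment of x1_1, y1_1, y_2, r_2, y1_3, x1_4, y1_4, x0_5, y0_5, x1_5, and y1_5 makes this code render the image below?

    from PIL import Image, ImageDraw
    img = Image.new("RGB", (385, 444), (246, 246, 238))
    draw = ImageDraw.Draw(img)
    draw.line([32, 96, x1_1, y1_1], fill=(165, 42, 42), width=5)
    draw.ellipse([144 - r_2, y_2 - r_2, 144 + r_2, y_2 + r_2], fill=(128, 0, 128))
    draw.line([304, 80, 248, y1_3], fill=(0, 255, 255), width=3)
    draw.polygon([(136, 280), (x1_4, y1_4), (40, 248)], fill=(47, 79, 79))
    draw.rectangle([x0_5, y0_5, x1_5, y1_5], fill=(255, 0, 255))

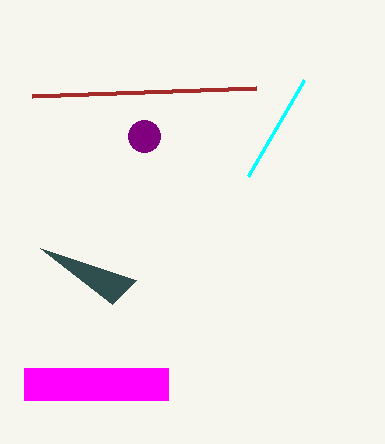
x1_1 = 256, y1_1 = 88, y_2 = 136, r_2 = 16, y1_3 = 176, x1_4 = 112, y1_4 = 304, x0_5 = 24, y0_5 = 368, x1_5 = 168, y1_5 = 400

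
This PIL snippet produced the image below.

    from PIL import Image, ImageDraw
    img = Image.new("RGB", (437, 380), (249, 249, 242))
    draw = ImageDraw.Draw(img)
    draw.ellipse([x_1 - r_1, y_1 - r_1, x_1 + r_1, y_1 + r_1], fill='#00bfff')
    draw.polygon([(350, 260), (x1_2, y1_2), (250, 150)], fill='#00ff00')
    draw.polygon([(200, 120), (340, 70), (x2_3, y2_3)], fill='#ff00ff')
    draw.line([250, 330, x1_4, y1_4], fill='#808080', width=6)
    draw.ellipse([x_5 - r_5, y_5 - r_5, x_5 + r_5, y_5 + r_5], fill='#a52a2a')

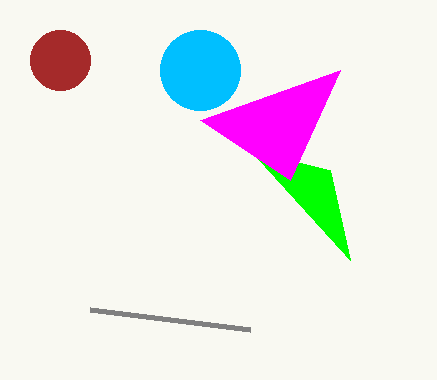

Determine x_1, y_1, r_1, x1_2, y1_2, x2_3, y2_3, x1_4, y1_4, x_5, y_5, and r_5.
x_1 = 200
y_1 = 70
r_1 = 40
x1_2 = 330
y1_2 = 170
x2_3 = 290
y2_3 = 180
x1_4 = 90
y1_4 = 310
x_5 = 60
y_5 = 60
r_5 = 30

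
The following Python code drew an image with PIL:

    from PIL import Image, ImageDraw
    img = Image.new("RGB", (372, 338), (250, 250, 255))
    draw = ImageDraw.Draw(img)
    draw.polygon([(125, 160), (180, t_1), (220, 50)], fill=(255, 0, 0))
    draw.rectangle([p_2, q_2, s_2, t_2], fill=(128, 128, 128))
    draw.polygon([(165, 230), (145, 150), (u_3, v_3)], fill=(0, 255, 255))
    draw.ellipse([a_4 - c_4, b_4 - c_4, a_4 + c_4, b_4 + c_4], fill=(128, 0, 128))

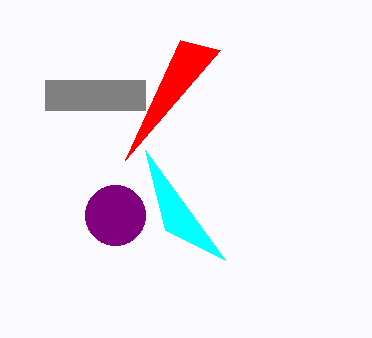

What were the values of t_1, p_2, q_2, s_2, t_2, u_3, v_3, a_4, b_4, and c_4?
t_1 = 40; p_2 = 45; q_2 = 80; s_2 = 145; t_2 = 110; u_3 = 225; v_3 = 260; a_4 = 115; b_4 = 215; c_4 = 30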